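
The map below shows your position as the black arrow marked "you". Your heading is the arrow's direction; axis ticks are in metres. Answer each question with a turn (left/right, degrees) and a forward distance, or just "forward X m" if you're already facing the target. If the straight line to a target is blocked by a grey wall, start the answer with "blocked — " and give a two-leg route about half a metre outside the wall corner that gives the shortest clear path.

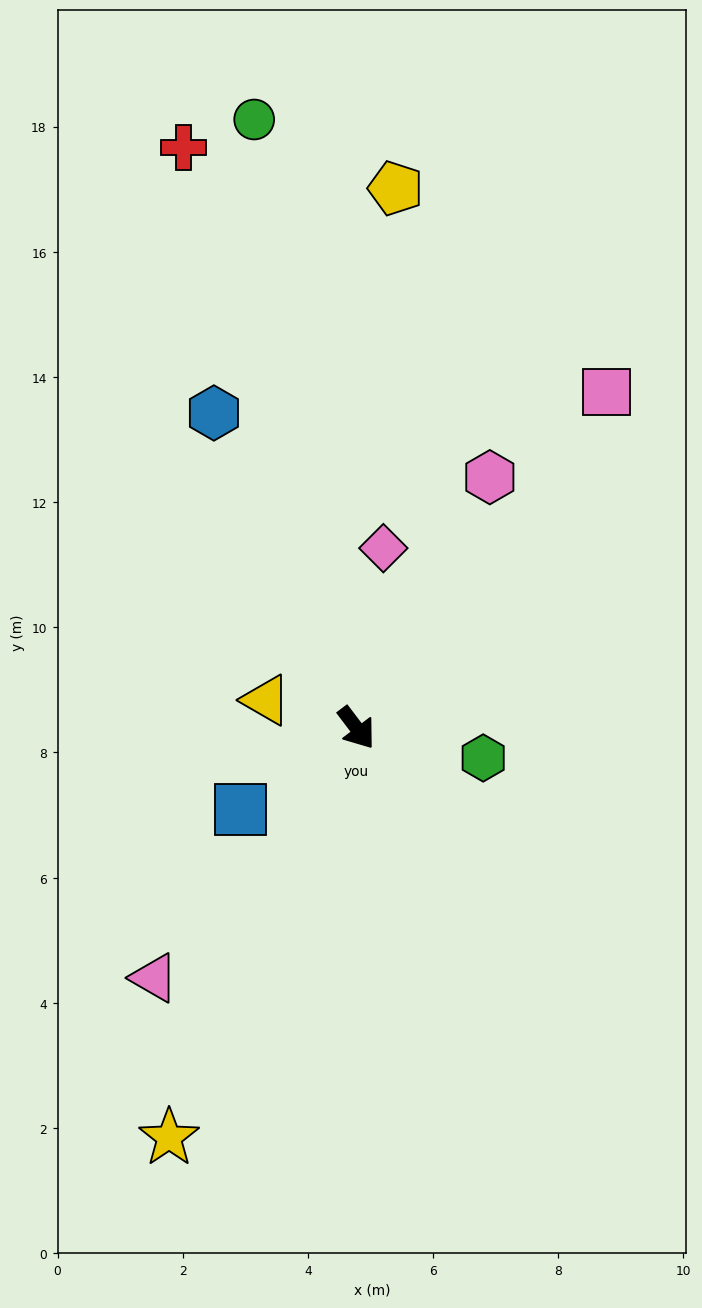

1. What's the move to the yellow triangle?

turn right 144°, forward 1.5 m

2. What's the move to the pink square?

turn left 106°, forward 6.7 m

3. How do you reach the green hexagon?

turn left 40°, forward 2.1 m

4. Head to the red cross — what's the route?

turn left 159°, forward 9.7 m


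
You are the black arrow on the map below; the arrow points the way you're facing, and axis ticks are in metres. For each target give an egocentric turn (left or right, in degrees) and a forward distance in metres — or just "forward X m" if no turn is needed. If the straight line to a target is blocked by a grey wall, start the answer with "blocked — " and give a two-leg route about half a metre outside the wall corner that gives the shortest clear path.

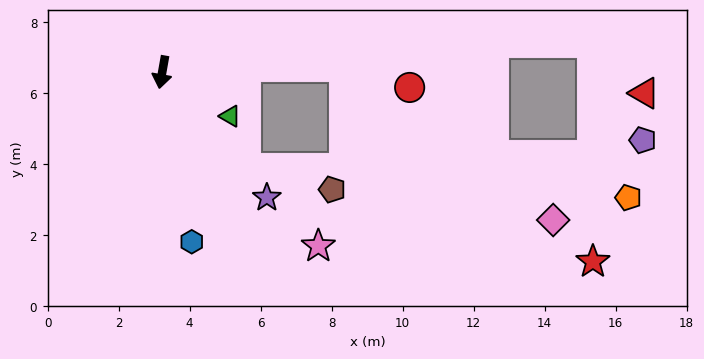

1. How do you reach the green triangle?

turn left 67°, forward 2.3 m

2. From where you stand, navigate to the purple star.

turn left 50°, forward 4.6 m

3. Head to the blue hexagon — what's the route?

turn left 20°, forward 4.8 m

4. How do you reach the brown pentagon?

blocked — turn left 51°, forward 3.6 m, then turn left 35°, forward 2.5 m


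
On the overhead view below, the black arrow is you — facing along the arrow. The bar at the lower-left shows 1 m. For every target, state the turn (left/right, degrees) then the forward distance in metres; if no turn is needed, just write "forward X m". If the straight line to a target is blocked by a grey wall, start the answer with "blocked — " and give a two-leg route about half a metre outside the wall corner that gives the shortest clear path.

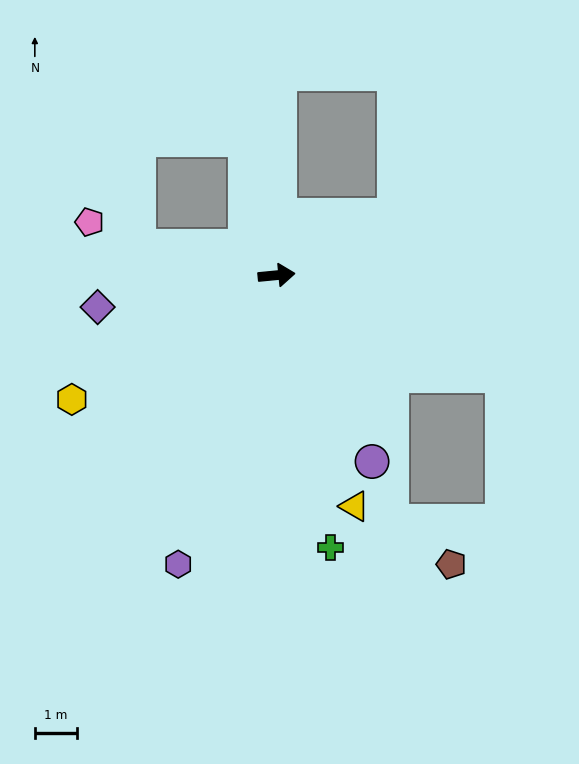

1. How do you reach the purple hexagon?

turn right 114°, forward 7.3 m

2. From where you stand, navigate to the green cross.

turn right 84°, forward 6.6 m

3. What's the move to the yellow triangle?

turn right 77°, forward 5.8 m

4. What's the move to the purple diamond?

turn right 175°, forward 4.3 m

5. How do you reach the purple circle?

turn right 68°, forward 5.0 m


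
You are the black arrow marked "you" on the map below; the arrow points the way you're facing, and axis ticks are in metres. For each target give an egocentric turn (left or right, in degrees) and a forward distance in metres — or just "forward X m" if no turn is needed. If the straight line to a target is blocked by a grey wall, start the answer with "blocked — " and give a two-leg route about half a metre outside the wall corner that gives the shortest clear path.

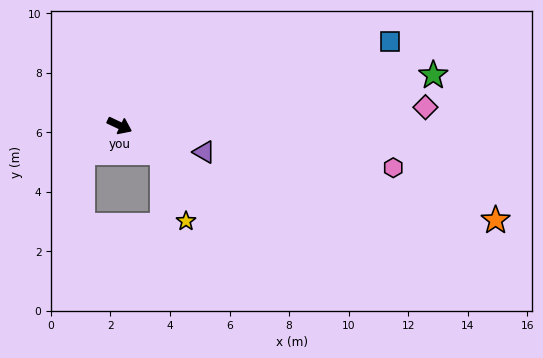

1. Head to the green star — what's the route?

turn left 34°, forward 10.7 m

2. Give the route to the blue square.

turn left 43°, forward 9.5 m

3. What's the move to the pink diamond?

turn left 29°, forward 10.3 m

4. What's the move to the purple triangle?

turn left 8°, forward 3.0 m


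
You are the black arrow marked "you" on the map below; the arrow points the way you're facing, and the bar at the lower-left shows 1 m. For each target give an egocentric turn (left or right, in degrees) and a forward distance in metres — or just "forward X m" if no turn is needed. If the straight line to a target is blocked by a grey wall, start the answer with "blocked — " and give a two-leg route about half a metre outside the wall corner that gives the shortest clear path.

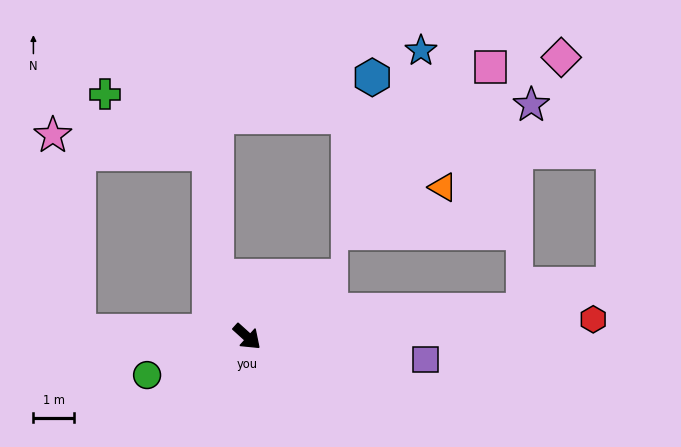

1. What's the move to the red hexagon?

turn left 45°, forward 8.6 m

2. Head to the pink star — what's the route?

blocked — turn right 140°, forward 4.2 m, then turn right 80°, forward 4.9 m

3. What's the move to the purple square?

turn left 35°, forward 4.5 m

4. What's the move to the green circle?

turn right 117°, forward 2.7 m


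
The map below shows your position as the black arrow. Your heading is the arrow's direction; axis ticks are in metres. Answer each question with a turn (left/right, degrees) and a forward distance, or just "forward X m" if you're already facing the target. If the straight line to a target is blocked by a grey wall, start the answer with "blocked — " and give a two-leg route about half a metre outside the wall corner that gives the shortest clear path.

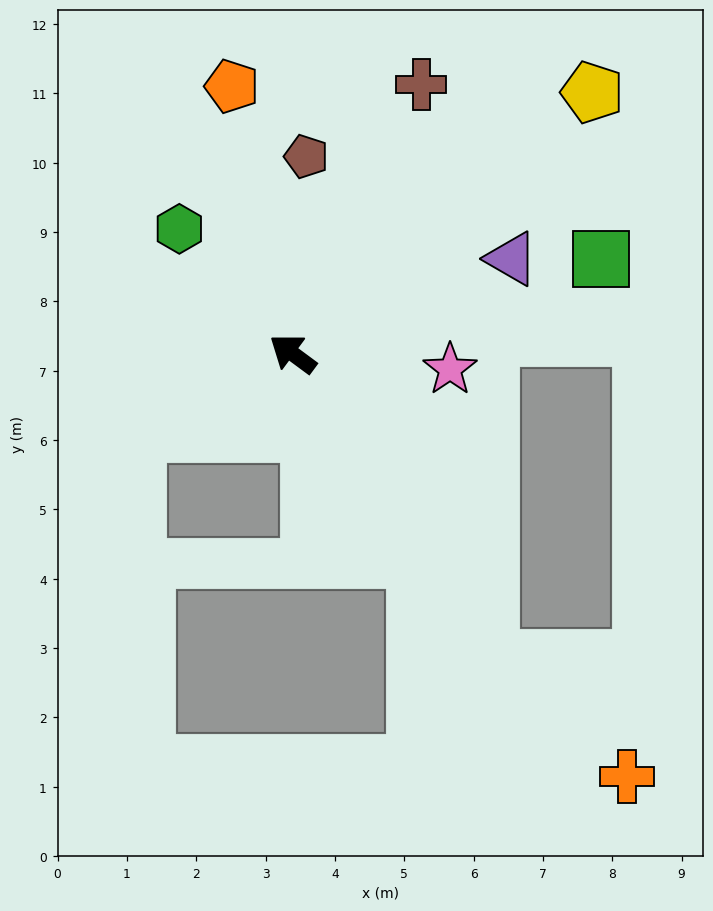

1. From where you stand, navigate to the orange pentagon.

turn right 41°, forward 4.0 m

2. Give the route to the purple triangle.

turn right 120°, forward 3.4 m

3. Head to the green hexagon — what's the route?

turn right 11°, forward 2.4 m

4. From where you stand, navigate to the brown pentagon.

turn right 58°, forward 2.8 m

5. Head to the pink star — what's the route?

turn right 149°, forward 2.3 m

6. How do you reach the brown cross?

turn right 79°, forward 4.3 m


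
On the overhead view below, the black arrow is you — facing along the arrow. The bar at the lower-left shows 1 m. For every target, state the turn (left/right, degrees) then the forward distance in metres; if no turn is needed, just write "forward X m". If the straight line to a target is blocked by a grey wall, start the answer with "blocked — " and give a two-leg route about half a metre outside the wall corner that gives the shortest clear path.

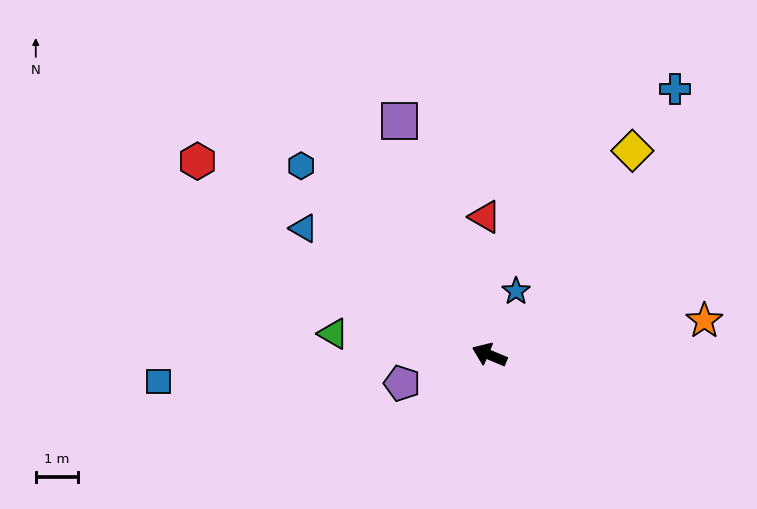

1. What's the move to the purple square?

turn right 46°, forward 6.0 m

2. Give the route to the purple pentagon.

turn left 41°, forward 2.2 m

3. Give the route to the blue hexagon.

turn right 22°, forward 6.4 m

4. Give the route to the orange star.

turn right 148°, forward 5.2 m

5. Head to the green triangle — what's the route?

turn left 15°, forward 3.7 m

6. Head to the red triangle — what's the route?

turn right 65°, forward 3.3 m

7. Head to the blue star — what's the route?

turn right 90°, forward 1.6 m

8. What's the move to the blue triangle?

turn right 12°, forward 5.3 m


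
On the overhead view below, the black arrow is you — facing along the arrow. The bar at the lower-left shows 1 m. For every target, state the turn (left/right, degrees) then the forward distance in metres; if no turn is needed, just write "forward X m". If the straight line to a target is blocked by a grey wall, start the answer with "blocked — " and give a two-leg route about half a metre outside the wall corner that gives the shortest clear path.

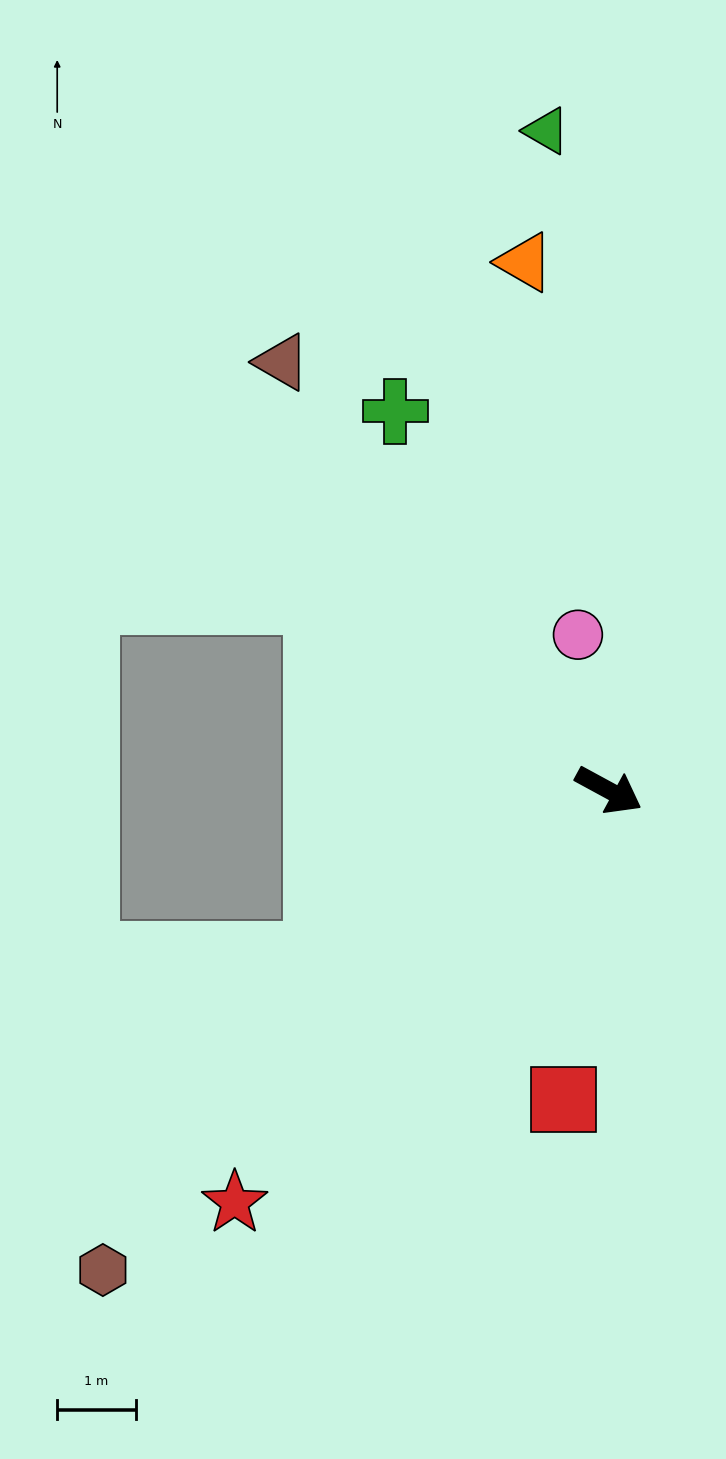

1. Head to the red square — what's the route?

turn right 70°, forward 4.0 m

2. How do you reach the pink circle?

turn left 130°, forward 2.0 m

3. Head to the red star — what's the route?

turn right 104°, forward 7.1 m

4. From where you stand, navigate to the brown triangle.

turn left 156°, forward 6.9 m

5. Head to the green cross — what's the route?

turn left 148°, forward 5.5 m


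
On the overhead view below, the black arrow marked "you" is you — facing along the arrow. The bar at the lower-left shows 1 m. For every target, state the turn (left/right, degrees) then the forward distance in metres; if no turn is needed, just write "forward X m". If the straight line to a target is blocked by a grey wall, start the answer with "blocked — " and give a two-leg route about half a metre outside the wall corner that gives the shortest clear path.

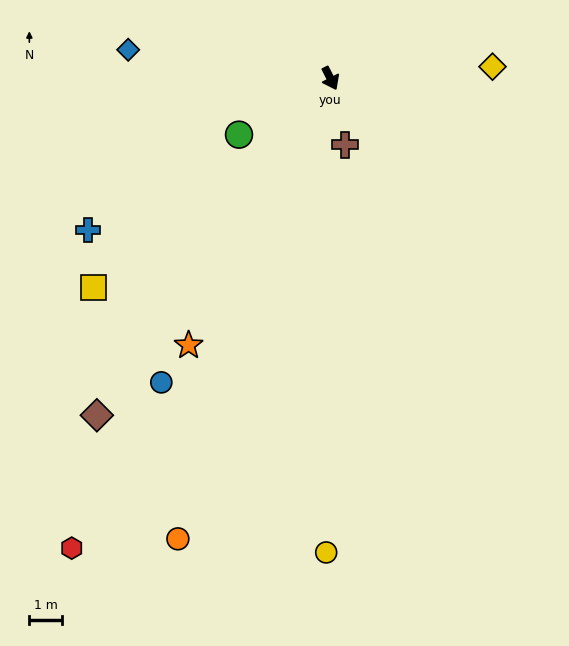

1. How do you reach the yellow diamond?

turn left 67°, forward 5.0 m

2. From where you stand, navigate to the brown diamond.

turn right 62°, forward 12.6 m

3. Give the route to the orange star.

turn right 55°, forward 9.3 m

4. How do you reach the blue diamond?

turn right 125°, forward 6.3 m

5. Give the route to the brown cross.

turn right 14°, forward 2.1 m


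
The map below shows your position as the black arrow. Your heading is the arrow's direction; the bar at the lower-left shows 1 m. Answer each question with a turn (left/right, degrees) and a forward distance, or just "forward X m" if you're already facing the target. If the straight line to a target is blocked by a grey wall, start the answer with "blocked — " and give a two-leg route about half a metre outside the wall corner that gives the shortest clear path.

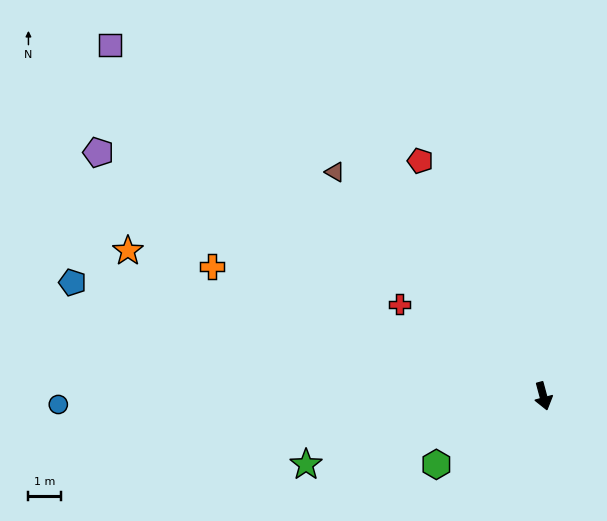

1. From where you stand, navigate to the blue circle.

turn right 104°, forward 14.9 m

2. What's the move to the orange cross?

turn right 126°, forward 10.9 m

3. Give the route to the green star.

turn right 89°, forward 7.6 m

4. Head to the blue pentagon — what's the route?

turn right 119°, forward 14.9 m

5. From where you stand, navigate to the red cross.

turn right 138°, forward 5.2 m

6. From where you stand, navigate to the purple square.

turn right 144°, forward 17.1 m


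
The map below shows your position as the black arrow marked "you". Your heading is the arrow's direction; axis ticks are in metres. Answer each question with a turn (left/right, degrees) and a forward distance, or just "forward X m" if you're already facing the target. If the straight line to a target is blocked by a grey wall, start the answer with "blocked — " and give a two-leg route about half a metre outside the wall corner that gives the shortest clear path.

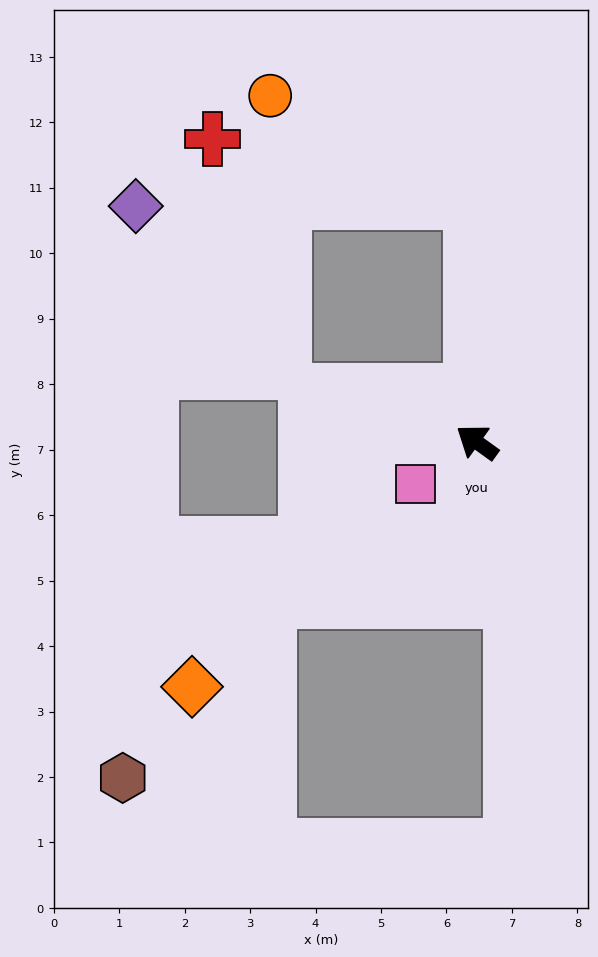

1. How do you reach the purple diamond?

blocked — turn right 53°, forward 3.7 m, then turn left 90°, forward 5.1 m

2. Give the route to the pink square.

turn left 70°, forward 1.1 m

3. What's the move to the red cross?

blocked — turn right 53°, forward 3.7 m, then turn left 75°, forward 4.1 m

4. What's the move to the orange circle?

blocked — turn right 53°, forward 3.7 m, then turn left 61°, forward 3.5 m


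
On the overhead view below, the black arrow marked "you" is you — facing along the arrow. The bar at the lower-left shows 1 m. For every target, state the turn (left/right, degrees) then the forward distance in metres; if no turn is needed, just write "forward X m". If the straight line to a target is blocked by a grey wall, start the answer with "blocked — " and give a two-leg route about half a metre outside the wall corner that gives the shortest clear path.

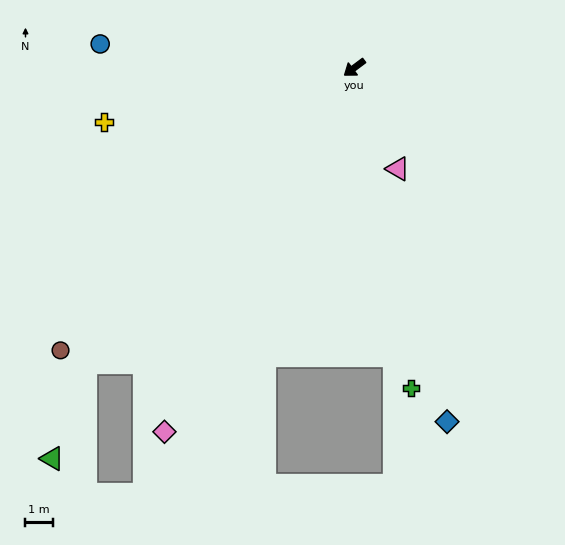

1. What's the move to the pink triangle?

turn left 76°, forward 4.0 m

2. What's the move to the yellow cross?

turn right 25°, forward 9.3 m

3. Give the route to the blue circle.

turn right 42°, forward 9.3 m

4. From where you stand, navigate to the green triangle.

blocked — turn left 11°, forward 14.5 m, then turn left 23°, forward 3.7 m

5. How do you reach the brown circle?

turn left 7°, forward 14.8 m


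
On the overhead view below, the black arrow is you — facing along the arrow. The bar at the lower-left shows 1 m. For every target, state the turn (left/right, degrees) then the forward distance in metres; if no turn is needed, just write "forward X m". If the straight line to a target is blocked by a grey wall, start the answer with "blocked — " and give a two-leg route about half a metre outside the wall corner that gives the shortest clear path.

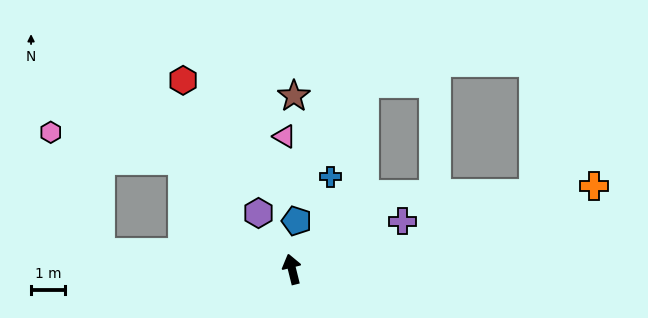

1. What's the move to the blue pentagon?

turn right 19°, forward 1.4 m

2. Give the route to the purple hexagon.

turn left 17°, forward 2.0 m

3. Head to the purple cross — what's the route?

turn right 80°, forward 3.6 m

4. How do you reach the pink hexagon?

blocked — turn left 71°, forward 5.7 m, then turn right 62°, forward 3.9 m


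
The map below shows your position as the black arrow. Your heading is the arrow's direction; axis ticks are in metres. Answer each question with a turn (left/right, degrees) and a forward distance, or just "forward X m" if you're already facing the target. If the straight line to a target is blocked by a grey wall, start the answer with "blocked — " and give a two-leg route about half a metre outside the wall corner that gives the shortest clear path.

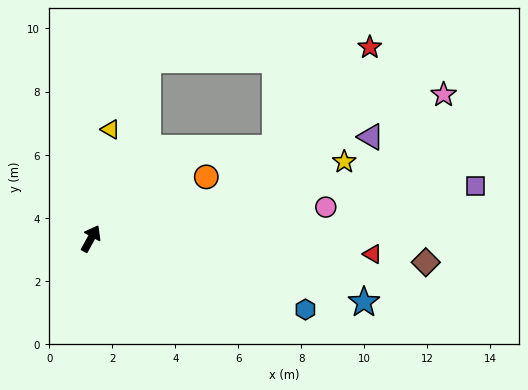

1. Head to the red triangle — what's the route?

turn right 64°, forward 8.9 m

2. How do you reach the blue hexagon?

turn right 79°, forward 7.2 m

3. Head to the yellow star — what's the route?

turn right 44°, forward 8.4 m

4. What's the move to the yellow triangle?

turn left 19°, forward 3.5 m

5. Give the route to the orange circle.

turn right 33°, forward 4.1 m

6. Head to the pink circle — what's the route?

turn right 53°, forward 7.5 m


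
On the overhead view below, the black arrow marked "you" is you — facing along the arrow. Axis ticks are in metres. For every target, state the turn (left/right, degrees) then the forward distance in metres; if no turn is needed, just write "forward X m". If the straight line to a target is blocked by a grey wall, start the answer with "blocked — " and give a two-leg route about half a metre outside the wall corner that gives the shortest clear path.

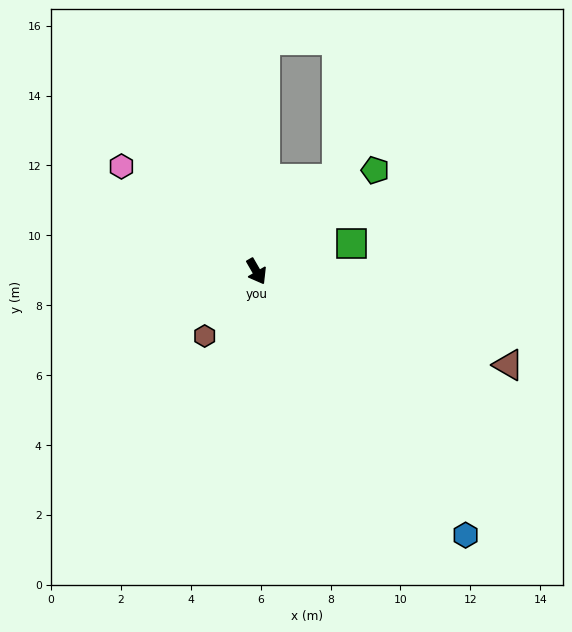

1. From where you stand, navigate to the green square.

turn left 76°, forward 2.8 m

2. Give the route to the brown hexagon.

turn right 69°, forward 2.4 m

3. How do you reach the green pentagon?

turn left 100°, forward 4.5 m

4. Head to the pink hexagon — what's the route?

turn right 158°, forward 4.9 m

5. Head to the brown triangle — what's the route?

turn left 40°, forward 7.7 m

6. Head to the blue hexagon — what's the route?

turn left 8°, forward 9.6 m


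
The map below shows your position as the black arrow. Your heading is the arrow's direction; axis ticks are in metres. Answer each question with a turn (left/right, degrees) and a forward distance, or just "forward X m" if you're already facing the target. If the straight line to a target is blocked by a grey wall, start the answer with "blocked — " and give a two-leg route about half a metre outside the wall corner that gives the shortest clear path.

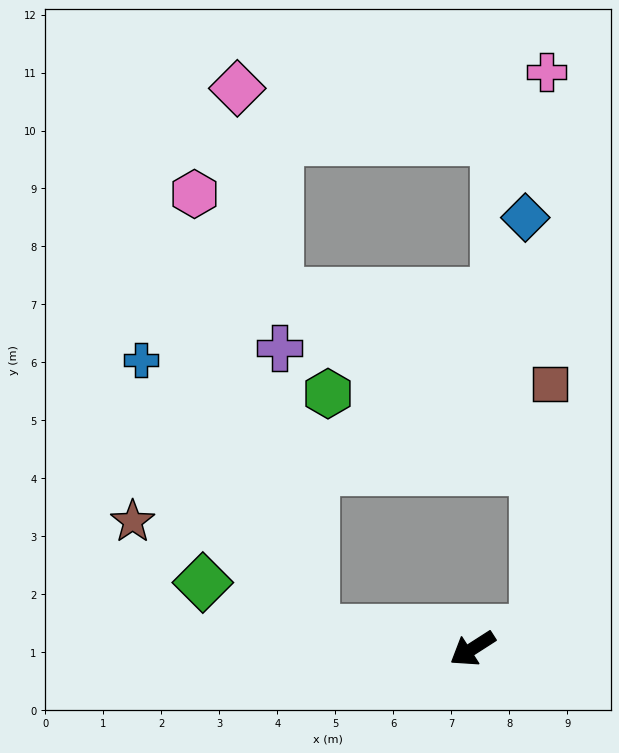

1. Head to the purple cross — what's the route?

blocked — turn right 40°, forward 2.7 m, then turn right 76°, forward 4.9 m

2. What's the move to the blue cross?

blocked — turn right 40°, forward 2.7 m, then turn right 50°, forward 5.5 m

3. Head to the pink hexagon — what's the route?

blocked — turn right 40°, forward 2.7 m, then turn right 67°, forward 7.8 m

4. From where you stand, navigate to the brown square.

blocked — turn left 165°, forward 1.1 m, then turn left 69°, forward 4.2 m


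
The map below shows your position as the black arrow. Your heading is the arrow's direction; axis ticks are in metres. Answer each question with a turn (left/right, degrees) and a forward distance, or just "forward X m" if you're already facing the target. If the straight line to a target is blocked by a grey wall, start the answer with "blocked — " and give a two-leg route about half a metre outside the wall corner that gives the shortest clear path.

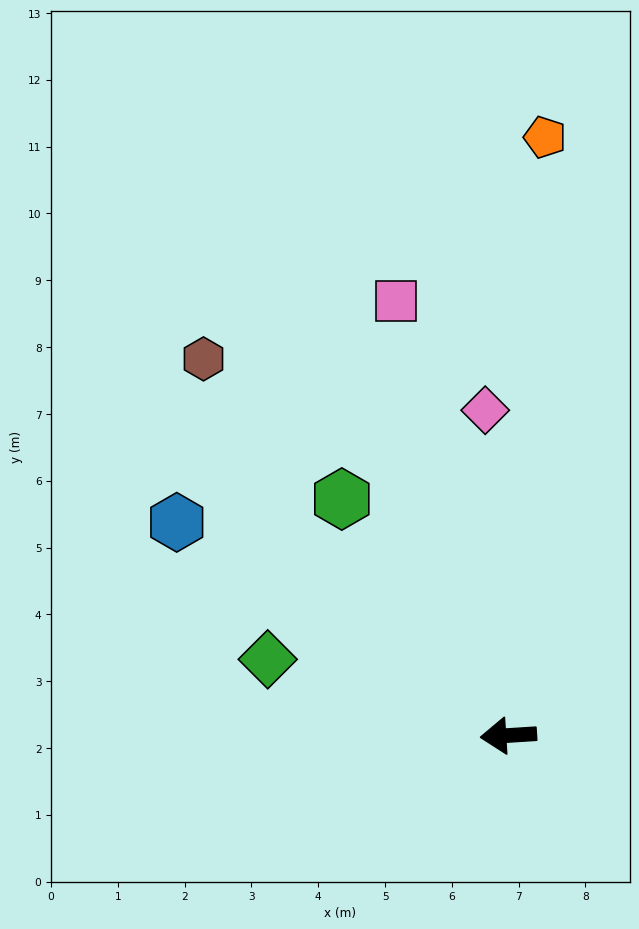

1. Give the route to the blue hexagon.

turn right 36°, forward 5.9 m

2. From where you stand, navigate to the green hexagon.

turn right 58°, forward 4.3 m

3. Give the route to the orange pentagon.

turn right 97°, forward 9.0 m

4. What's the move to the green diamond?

turn right 21°, forward 3.8 m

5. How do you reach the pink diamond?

turn right 90°, forward 4.9 m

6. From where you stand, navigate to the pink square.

turn right 79°, forward 6.7 m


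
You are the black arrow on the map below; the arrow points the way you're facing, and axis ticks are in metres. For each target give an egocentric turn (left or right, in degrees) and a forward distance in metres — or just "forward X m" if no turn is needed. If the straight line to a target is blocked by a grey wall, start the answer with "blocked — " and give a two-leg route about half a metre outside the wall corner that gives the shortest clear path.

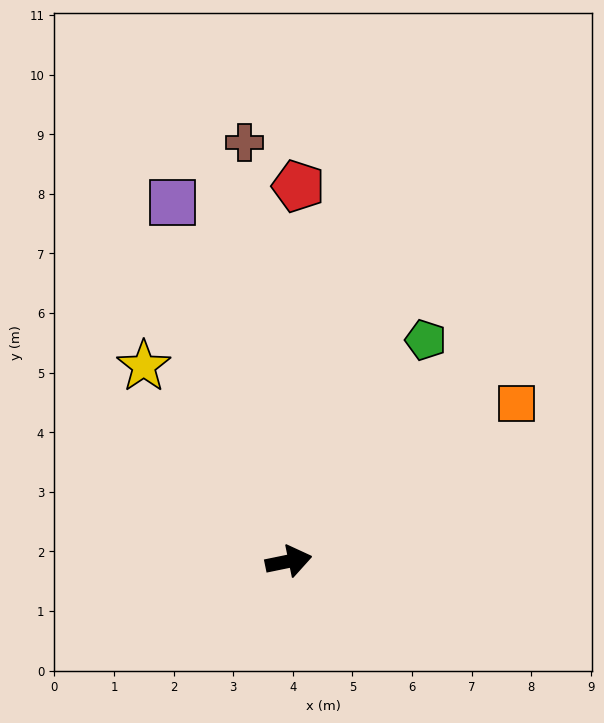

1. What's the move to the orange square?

turn left 23°, forward 4.7 m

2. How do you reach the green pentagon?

turn left 47°, forward 4.4 m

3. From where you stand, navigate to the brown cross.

turn left 84°, forward 7.1 m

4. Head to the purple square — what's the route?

turn left 96°, forward 6.3 m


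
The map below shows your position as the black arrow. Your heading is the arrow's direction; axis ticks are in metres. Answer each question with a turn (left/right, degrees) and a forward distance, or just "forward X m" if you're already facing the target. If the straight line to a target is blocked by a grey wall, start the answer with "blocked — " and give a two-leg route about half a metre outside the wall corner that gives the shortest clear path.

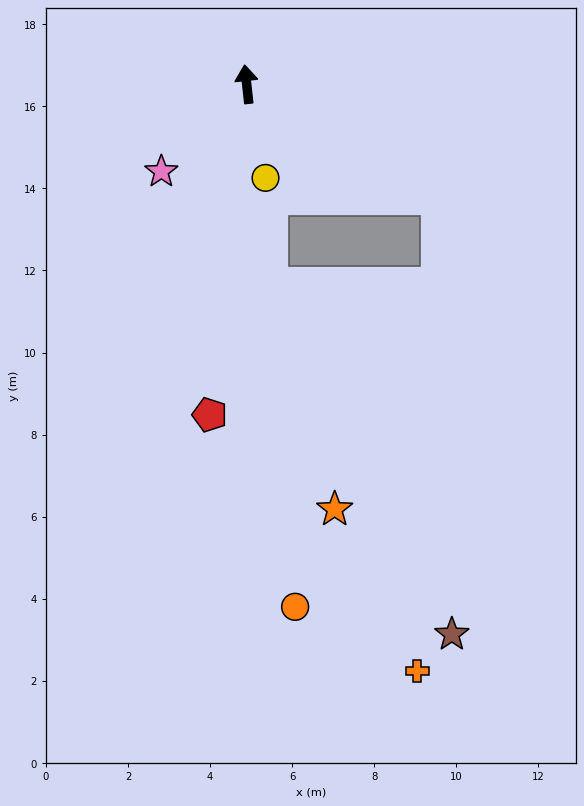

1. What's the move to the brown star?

blocked — turn right 127°, forward 5.4 m, then turn right 57°, forward 10.7 m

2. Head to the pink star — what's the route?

turn left 129°, forward 3.0 m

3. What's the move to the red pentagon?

turn left 167°, forward 8.1 m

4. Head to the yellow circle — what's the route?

turn right 175°, forward 2.3 m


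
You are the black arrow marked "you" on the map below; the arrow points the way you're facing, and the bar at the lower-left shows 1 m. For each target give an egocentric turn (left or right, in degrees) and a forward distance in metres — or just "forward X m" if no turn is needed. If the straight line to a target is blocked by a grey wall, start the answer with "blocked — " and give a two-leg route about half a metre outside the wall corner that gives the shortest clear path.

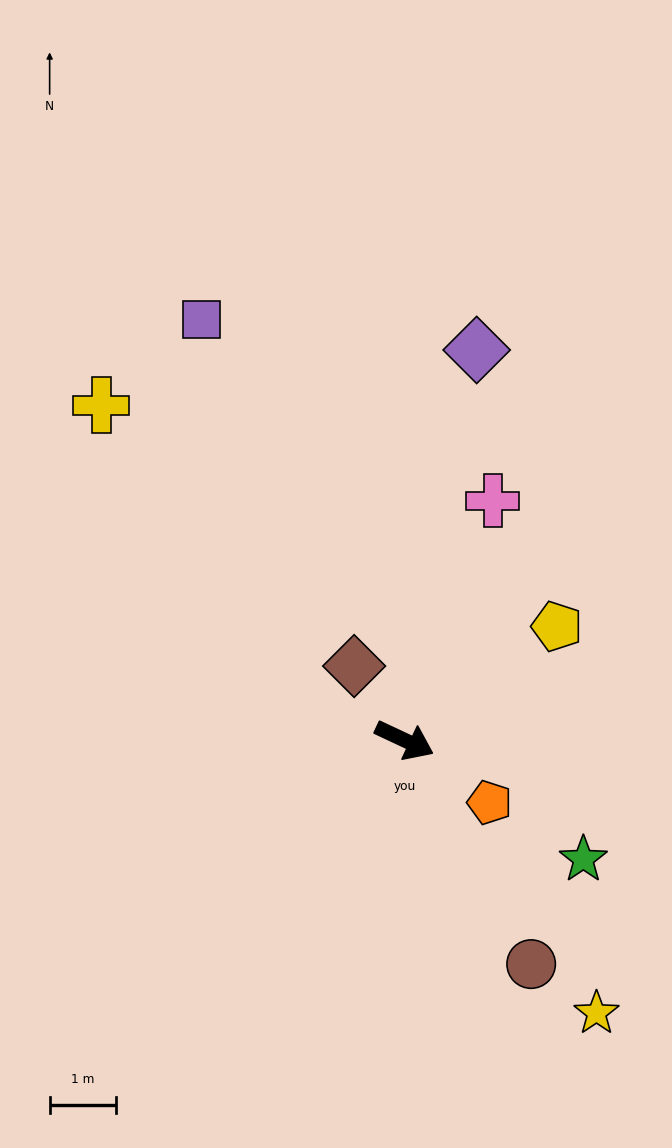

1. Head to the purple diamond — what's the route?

turn left 105°, forward 6.0 m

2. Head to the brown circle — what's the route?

turn right 35°, forward 3.9 m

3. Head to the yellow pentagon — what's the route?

turn left 62°, forward 2.9 m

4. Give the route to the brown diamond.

turn left 149°, forward 1.3 m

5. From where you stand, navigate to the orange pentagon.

turn right 11°, forward 1.6 m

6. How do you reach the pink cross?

turn left 95°, forward 3.8 m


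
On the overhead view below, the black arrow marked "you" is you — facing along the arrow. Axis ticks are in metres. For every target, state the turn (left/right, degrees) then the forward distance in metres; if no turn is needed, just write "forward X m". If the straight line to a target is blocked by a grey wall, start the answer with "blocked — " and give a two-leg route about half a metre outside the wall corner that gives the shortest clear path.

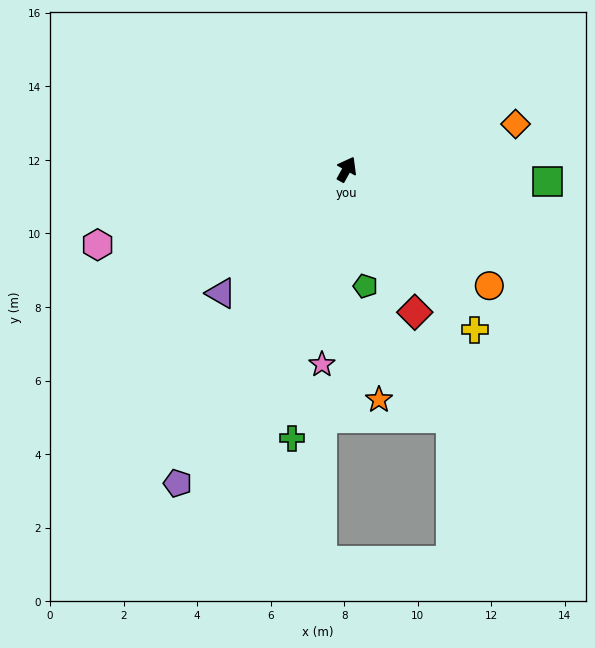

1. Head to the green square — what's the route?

turn right 65°, forward 5.5 m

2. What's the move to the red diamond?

turn right 126°, forward 4.3 m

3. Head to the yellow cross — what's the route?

turn right 112°, forward 5.6 m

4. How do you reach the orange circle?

turn right 100°, forward 5.0 m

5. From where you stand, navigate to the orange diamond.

turn right 46°, forward 4.8 m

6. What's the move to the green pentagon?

turn right 142°, forward 3.2 m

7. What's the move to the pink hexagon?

turn left 136°, forward 7.1 m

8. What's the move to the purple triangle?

turn left 164°, forward 4.8 m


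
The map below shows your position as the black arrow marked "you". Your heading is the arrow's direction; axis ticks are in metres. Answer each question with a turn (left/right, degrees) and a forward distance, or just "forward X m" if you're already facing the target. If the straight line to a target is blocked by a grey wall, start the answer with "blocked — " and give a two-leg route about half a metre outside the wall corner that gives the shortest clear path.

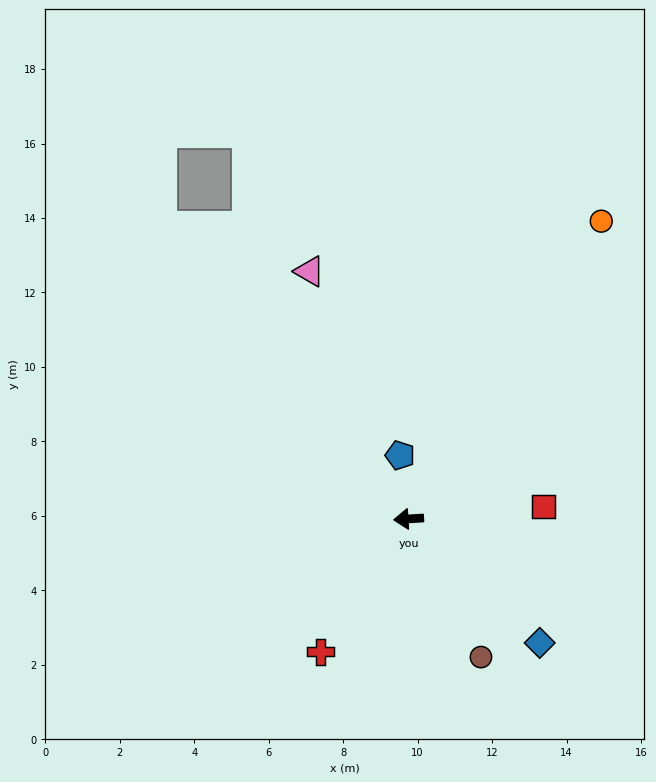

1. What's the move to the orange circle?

turn right 126°, forward 9.5 m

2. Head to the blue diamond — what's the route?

turn left 133°, forward 4.8 m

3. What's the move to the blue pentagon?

turn right 86°, forward 1.7 m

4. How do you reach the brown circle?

turn left 114°, forward 4.2 m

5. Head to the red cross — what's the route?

turn left 53°, forward 4.3 m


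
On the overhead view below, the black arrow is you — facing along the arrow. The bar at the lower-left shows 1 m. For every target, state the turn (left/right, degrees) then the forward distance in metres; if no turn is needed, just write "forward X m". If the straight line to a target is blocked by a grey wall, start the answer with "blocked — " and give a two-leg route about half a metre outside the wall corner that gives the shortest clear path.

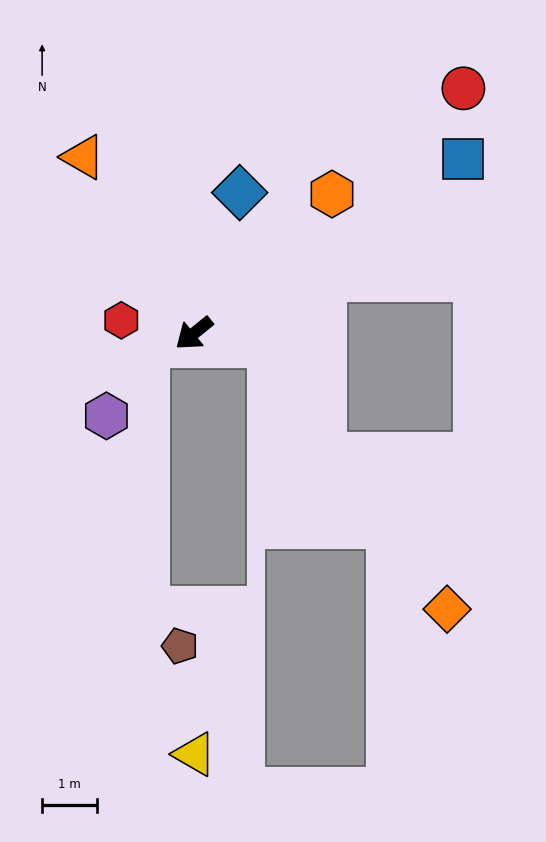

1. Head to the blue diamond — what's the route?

turn right 147°, forward 2.7 m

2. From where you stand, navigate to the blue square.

turn left 174°, forward 5.9 m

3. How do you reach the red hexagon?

turn right 49°, forward 1.4 m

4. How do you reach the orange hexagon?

turn right 174°, forward 3.6 m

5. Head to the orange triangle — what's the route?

turn right 97°, forward 3.8 m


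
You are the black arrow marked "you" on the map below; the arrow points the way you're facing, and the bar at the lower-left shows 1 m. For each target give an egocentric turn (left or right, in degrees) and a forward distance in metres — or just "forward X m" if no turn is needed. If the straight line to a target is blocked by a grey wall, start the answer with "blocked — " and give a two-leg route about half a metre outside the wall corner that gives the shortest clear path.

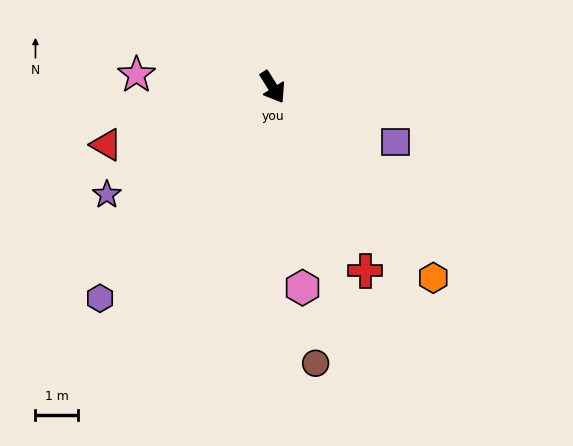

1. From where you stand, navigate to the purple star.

turn right 89°, forward 4.6 m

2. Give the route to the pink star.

turn right 127°, forward 3.2 m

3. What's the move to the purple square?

turn left 34°, forward 3.2 m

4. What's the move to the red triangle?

turn right 103°, forward 4.1 m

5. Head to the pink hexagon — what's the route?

turn right 24°, forward 4.8 m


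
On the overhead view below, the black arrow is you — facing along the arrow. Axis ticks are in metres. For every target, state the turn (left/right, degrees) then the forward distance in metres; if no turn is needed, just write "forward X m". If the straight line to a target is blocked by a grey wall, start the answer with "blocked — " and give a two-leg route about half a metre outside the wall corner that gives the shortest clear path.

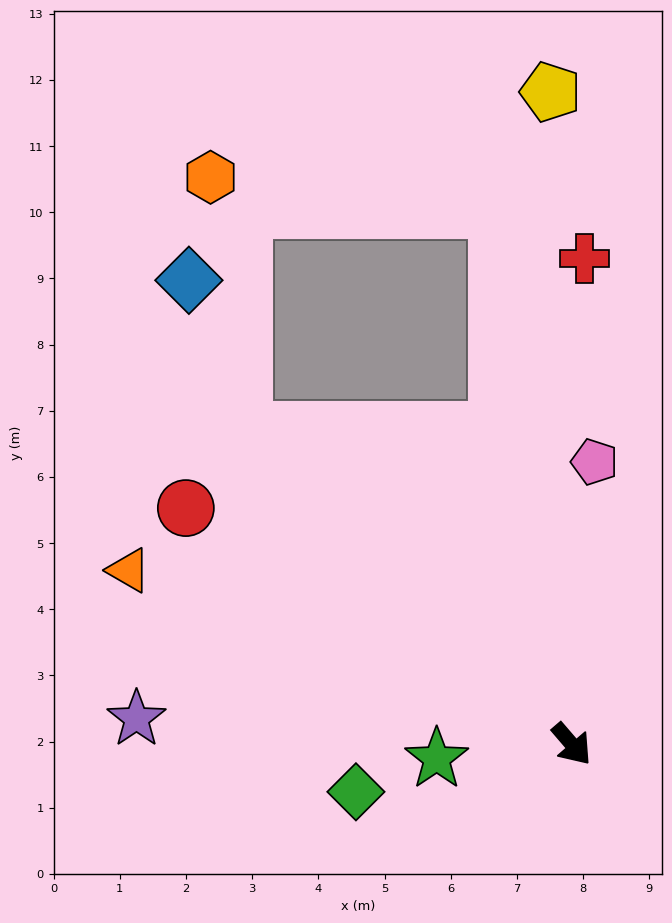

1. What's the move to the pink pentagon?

turn left 135°, forward 4.3 m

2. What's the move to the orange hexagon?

blocked — turn left 147°, forward 8.1 m, then turn left 76°, forward 4.4 m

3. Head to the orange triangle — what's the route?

turn right 152°, forward 7.2 m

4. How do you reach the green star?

turn right 125°, forward 2.1 m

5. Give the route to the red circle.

turn right 162°, forward 6.8 m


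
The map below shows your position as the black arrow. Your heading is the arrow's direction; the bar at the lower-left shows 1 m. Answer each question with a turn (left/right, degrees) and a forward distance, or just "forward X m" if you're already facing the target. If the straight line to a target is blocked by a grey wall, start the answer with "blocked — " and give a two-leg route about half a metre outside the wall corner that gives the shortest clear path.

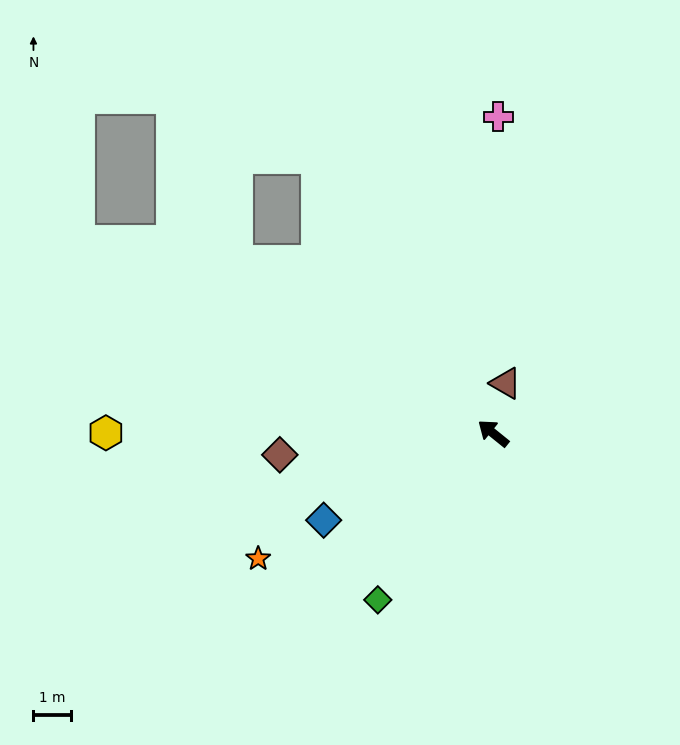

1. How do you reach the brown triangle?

turn right 65°, forward 1.4 m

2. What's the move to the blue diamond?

turn left 66°, forward 5.1 m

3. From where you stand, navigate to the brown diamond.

turn left 45°, forward 5.7 m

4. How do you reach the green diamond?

turn left 94°, forward 5.4 m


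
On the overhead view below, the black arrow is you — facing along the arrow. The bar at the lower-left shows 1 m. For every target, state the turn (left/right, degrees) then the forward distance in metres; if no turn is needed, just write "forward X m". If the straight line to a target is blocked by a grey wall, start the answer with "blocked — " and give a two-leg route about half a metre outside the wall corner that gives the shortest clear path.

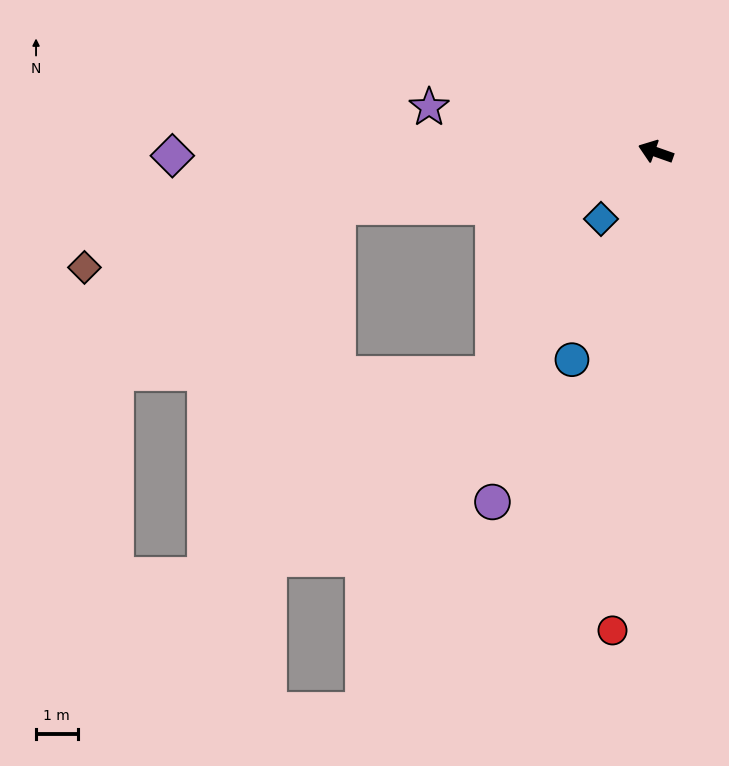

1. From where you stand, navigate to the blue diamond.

turn left 70°, forward 2.1 m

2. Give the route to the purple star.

turn left 8°, forward 5.6 m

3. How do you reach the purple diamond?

turn left 20°, forward 11.6 m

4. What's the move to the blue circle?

turn left 87°, forward 5.4 m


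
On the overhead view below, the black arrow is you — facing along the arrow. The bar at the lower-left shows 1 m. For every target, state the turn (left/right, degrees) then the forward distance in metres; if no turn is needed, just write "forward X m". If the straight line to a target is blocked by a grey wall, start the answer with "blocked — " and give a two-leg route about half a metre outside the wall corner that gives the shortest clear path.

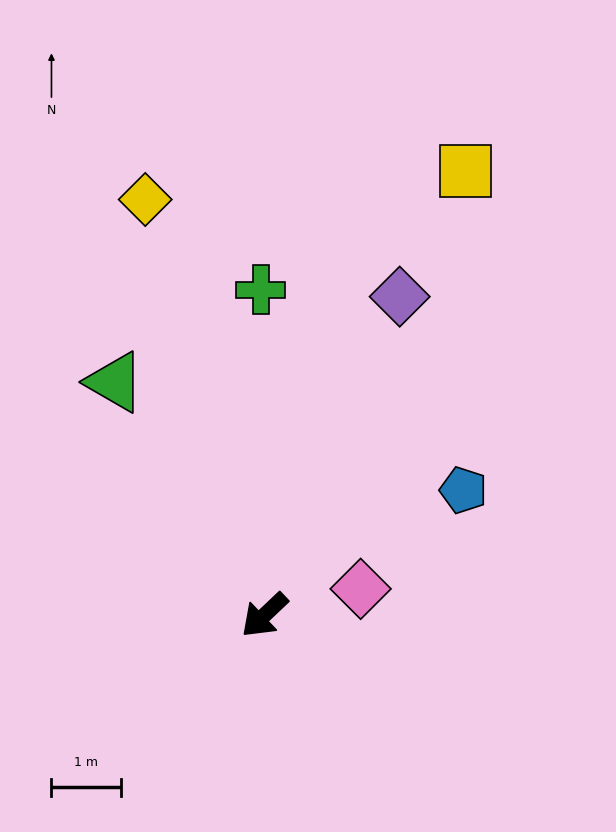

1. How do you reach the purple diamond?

turn right 156°, forward 5.0 m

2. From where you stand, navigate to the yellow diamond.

turn right 117°, forward 6.3 m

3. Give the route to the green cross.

turn right 133°, forward 4.7 m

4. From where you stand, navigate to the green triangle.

turn right 101°, forward 4.0 m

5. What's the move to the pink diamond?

turn left 152°, forward 1.4 m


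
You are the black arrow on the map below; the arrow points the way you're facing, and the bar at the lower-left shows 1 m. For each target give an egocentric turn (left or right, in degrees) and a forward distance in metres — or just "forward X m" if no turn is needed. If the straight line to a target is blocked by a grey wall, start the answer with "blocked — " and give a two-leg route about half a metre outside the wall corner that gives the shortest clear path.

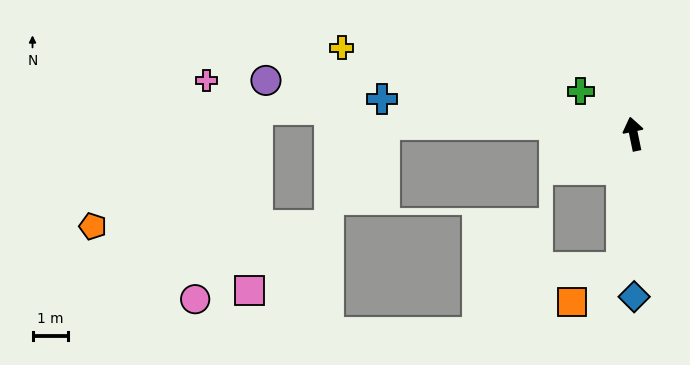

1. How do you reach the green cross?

turn left 39°, forward 1.9 m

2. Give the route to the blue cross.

turn left 70°, forward 7.1 m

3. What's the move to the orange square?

blocked — turn left 163°, forward 3.7 m, then turn right 49°, forward 1.7 m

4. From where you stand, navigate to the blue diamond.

turn left 169°, forward 4.5 m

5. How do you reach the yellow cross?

turn left 62°, forward 8.5 m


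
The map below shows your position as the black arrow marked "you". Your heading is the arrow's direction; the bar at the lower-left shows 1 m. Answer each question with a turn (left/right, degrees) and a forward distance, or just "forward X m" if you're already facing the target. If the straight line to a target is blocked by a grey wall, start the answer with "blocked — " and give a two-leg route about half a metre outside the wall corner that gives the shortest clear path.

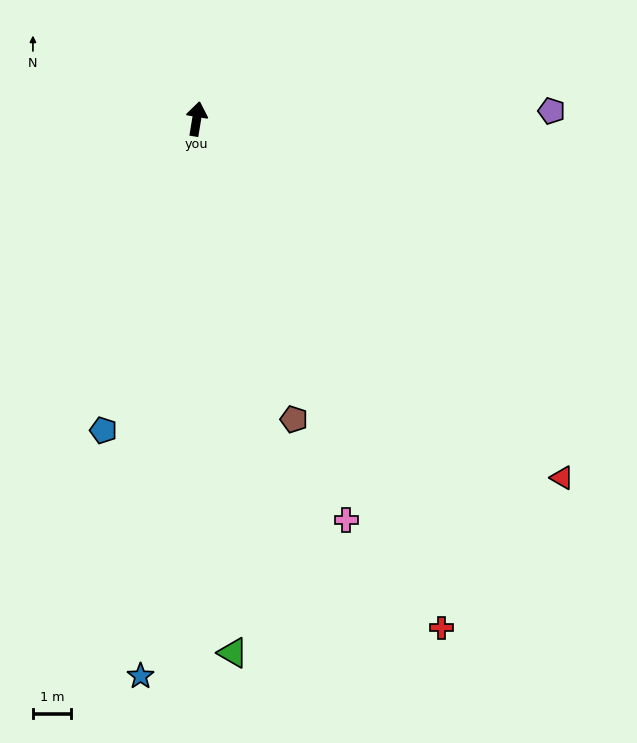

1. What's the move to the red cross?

turn right 145°, forward 14.9 m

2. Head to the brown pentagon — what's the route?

turn right 153°, forward 8.3 m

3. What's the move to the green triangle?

turn right 167°, forward 14.1 m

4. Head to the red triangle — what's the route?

turn right 125°, forward 13.5 m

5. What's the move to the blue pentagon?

turn left 173°, forward 8.6 m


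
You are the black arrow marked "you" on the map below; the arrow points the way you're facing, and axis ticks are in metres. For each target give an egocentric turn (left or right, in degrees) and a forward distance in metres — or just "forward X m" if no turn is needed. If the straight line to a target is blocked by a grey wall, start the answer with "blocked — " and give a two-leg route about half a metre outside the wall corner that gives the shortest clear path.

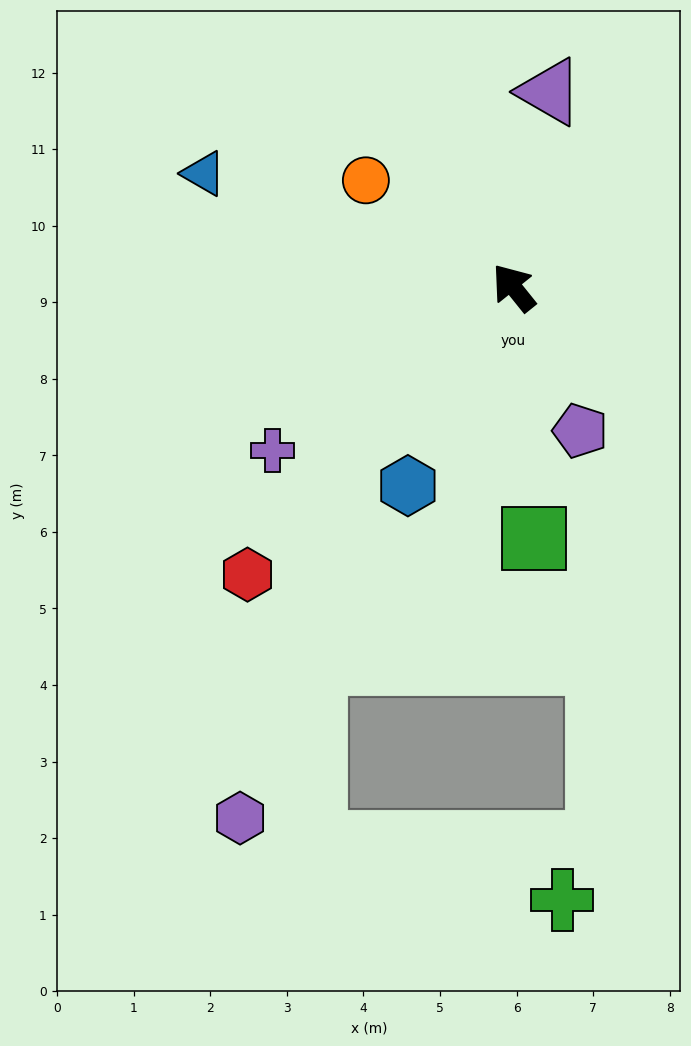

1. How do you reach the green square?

turn left 146°, forward 3.3 m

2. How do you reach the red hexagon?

turn left 98°, forward 5.1 m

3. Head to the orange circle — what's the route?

turn left 15°, forward 2.4 m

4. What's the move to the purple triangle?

turn right 49°, forward 2.6 m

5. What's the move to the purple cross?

turn left 85°, forward 3.8 m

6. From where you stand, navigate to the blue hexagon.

turn left 113°, forward 2.9 m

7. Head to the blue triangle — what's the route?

turn left 31°, forward 4.3 m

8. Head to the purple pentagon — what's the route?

turn left 166°, forward 2.1 m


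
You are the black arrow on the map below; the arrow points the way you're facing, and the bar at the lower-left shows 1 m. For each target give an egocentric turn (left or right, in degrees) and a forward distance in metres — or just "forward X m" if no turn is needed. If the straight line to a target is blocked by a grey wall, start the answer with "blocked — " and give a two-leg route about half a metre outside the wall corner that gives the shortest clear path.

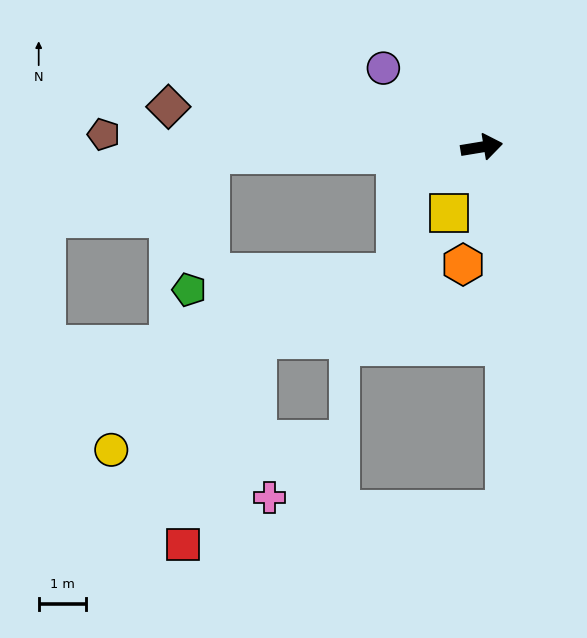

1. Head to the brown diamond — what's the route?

turn left 163°, forward 6.7 m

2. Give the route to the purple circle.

turn left 132°, forward 2.7 m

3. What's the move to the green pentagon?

blocked — turn left 172°, forward 5.7 m, then turn left 80°, forward 2.9 m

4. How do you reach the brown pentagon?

turn left 169°, forward 8.0 m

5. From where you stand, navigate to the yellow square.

turn right 126°, forward 1.6 m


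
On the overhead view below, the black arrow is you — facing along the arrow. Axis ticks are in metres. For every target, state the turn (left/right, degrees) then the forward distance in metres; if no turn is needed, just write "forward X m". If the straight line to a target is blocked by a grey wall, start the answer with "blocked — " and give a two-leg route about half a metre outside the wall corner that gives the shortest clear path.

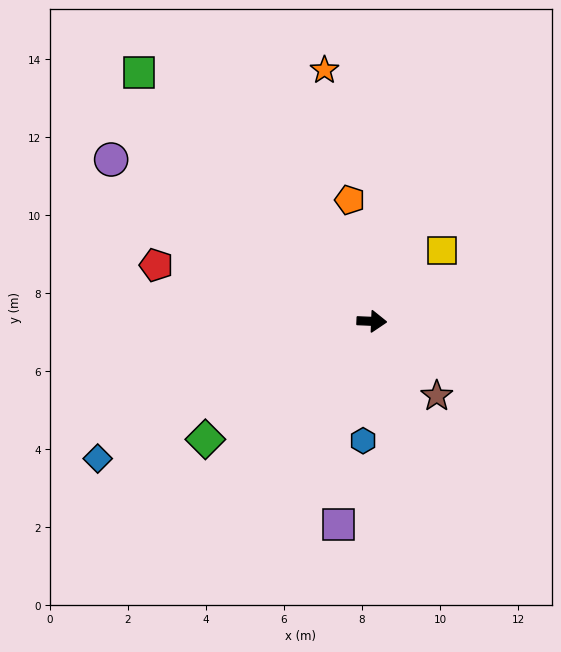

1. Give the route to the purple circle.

turn left 151°, forward 7.9 m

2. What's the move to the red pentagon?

turn left 168°, forward 5.7 m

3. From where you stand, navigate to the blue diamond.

turn right 151°, forward 7.9 m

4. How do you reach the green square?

turn left 135°, forward 8.7 m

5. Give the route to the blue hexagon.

turn right 92°, forward 3.1 m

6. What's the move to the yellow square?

turn left 48°, forward 2.6 m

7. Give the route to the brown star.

turn right 47°, forward 2.5 m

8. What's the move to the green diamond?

turn right 142°, forward 5.2 m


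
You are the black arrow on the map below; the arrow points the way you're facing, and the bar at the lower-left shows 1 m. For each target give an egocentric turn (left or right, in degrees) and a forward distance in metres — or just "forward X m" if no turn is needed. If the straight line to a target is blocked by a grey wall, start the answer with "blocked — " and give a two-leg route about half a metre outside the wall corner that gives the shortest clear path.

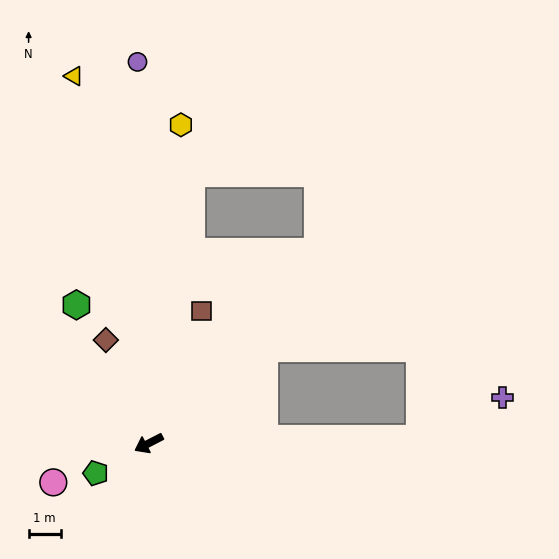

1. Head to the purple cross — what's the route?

blocked — turn left 154°, forward 8.4 m, then turn left 25°, forward 2.9 m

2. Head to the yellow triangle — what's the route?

turn right 106°, forward 11.6 m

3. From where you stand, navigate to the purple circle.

turn right 116°, forward 11.9 m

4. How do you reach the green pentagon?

turn left 2°, forward 1.9 m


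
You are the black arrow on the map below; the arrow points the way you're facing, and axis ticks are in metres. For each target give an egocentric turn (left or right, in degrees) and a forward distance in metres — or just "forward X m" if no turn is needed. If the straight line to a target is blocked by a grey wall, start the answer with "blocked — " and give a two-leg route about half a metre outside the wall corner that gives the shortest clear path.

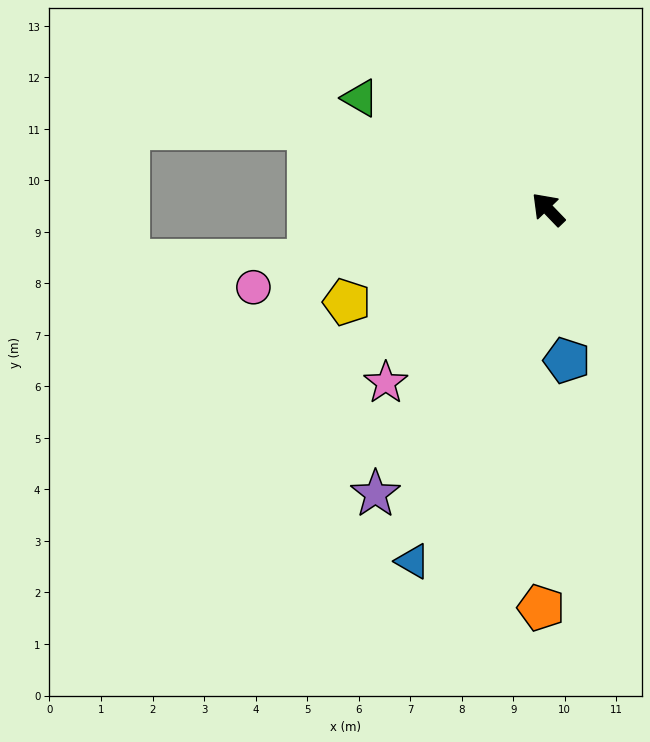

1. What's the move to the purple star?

turn left 105°, forward 6.5 m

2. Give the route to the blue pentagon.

turn left 143°, forward 3.0 m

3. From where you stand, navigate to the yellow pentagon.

turn left 71°, forward 4.3 m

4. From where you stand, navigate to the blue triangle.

turn left 115°, forward 7.3 m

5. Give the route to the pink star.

turn left 93°, forward 4.6 m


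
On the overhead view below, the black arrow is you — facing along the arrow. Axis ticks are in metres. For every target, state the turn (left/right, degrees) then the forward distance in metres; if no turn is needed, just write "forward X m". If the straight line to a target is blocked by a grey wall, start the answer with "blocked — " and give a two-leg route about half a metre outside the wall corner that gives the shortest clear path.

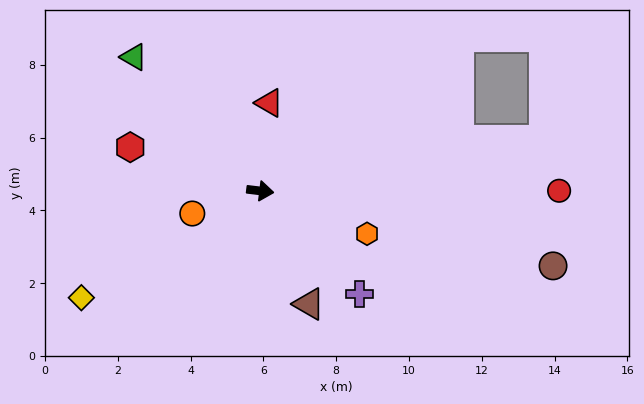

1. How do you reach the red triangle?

turn left 91°, forward 2.4 m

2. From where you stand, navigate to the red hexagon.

turn left 168°, forward 3.8 m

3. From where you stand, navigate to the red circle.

turn left 7°, forward 8.2 m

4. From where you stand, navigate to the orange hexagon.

turn right 15°, forward 3.2 m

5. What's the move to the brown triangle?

turn right 60°, forward 3.4 m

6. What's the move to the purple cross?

turn right 39°, forward 3.9 m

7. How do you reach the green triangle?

turn left 140°, forward 5.1 m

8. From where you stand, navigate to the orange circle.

turn right 155°, forward 2.0 m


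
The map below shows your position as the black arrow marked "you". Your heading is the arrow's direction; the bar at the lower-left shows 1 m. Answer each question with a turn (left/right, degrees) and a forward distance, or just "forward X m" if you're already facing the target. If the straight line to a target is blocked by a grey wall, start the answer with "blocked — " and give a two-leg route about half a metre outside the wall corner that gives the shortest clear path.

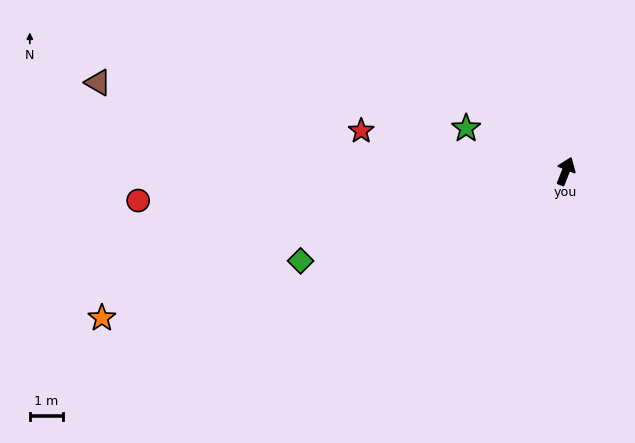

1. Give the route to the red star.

turn left 100°, forward 6.3 m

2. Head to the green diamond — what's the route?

turn left 130°, forward 8.5 m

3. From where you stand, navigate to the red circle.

turn left 115°, forward 13.0 m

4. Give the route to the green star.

turn left 88°, forward 3.3 m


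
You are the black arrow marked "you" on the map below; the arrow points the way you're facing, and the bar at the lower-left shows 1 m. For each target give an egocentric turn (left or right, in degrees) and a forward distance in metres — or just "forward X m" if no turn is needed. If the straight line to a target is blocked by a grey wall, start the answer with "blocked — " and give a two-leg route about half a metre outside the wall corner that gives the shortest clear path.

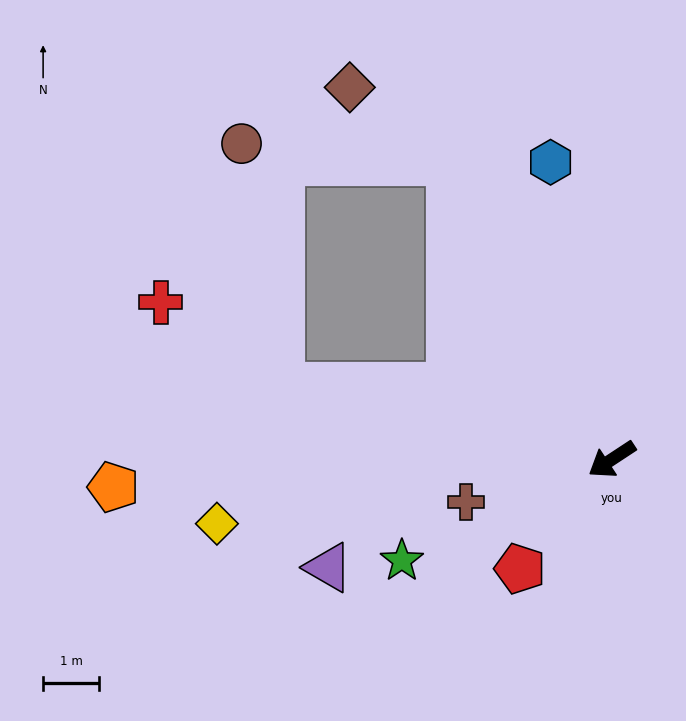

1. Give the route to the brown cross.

turn right 17°, forward 2.7 m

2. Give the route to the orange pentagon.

turn right 30°, forward 8.9 m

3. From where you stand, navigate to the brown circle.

blocked — turn right 95°, forward 6.0 m, then turn left 57°, forward 3.7 m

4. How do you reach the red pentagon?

turn left 17°, forward 2.5 m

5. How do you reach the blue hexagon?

turn right 112°, forward 5.4 m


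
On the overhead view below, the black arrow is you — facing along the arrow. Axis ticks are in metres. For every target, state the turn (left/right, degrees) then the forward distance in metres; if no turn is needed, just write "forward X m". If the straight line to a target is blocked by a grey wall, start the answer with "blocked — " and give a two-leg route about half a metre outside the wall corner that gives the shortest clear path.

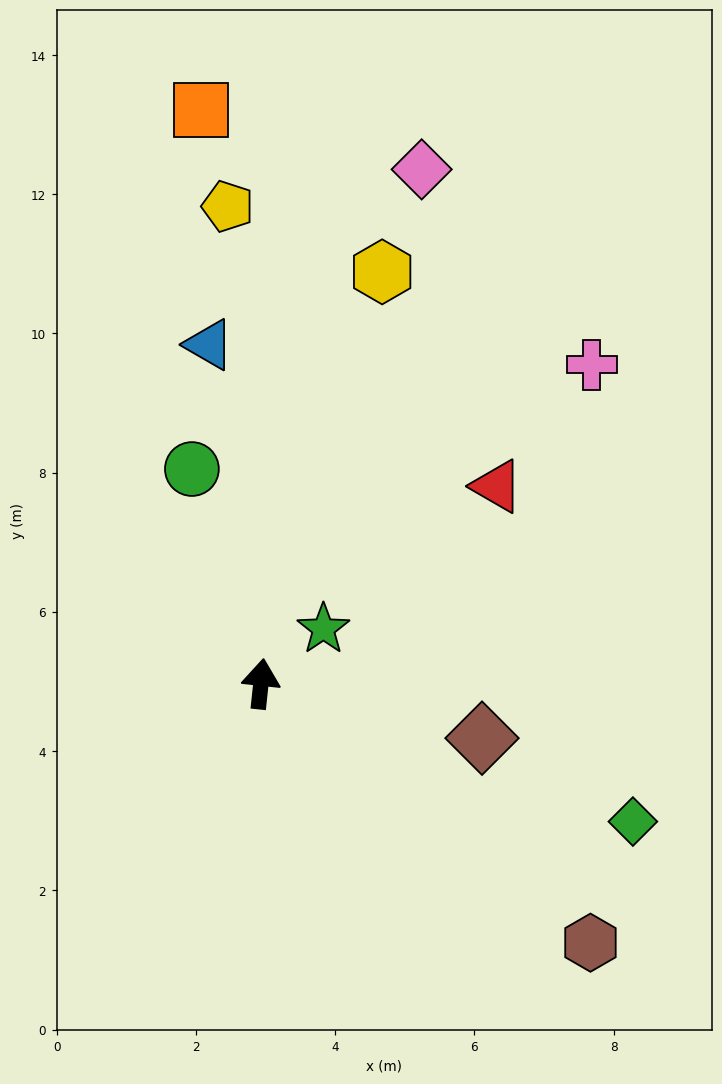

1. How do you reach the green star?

turn right 43°, forward 1.2 m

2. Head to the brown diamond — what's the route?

turn right 98°, forward 3.3 m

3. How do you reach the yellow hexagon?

turn right 10°, forward 6.2 m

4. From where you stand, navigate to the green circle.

turn left 24°, forward 3.2 m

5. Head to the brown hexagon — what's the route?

turn right 122°, forward 6.0 m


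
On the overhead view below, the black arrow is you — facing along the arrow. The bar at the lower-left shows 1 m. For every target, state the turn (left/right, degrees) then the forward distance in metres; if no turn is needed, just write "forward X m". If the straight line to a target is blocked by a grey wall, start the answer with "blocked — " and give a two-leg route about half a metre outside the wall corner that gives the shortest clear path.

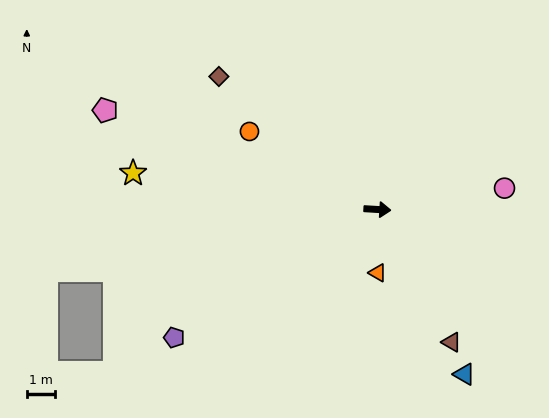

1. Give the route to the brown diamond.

turn left 143°, forward 7.4 m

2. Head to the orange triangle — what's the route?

turn right 86°, forward 2.3 m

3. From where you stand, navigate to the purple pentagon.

turn right 144°, forward 8.5 m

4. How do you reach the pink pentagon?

turn left 163°, forward 10.3 m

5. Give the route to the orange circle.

turn left 152°, forward 5.3 m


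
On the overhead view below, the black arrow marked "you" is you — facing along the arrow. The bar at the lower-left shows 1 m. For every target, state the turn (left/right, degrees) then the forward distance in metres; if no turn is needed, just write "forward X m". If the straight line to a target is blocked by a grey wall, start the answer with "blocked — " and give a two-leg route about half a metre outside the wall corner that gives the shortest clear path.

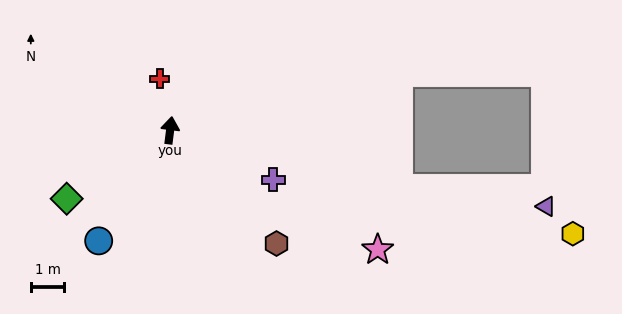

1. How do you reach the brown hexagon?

turn right 130°, forward 4.7 m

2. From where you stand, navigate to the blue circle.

turn left 154°, forward 4.0 m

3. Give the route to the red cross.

turn left 19°, forward 1.6 m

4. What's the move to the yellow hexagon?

turn right 97°, forward 12.5 m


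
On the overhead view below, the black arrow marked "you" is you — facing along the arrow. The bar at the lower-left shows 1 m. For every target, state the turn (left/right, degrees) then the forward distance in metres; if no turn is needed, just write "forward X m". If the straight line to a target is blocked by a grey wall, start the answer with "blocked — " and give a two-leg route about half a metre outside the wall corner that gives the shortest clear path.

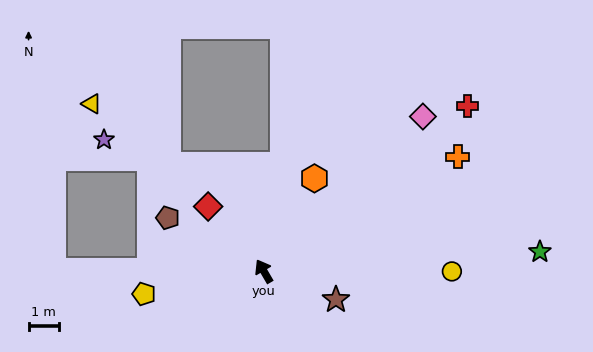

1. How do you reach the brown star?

turn right 142°, forward 2.5 m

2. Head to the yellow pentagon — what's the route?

turn left 71°, forward 4.0 m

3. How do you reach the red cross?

turn right 81°, forward 8.6 m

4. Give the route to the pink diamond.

turn right 76°, forward 7.3 m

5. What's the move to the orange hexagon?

turn right 59°, forward 3.5 m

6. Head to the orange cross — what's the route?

turn right 90°, forward 7.4 m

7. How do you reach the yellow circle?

turn right 120°, forward 6.2 m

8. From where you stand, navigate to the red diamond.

turn left 10°, forward 2.8 m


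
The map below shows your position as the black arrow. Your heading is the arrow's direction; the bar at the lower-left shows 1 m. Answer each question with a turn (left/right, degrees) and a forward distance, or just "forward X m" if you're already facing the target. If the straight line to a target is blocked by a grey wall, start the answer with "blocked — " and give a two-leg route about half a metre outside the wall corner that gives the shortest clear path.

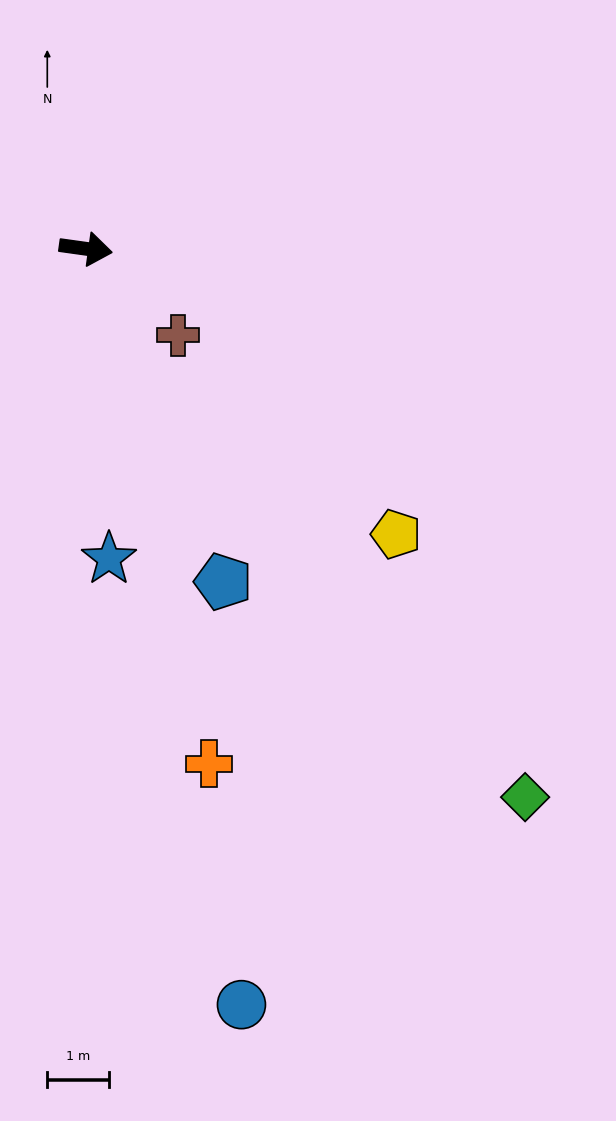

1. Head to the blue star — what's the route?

turn right 78°, forward 5.0 m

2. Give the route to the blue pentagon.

turn right 60°, forward 5.8 m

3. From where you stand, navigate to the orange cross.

turn right 69°, forward 8.5 m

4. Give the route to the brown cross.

turn right 35°, forward 2.0 m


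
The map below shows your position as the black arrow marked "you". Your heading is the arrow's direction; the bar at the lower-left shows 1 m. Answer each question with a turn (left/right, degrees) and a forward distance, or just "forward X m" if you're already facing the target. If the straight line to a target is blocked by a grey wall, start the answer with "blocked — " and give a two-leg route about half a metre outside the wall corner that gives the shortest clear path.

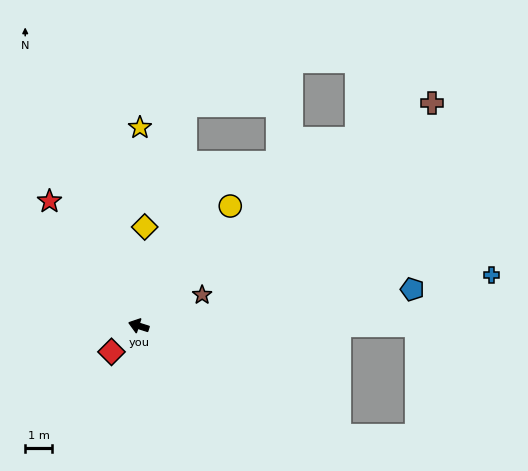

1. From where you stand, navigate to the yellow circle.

turn right 110°, forward 5.6 m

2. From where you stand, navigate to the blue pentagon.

turn right 155°, forward 10.3 m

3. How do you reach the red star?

turn right 37°, forward 5.7 m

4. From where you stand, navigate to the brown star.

turn right 136°, forward 2.6 m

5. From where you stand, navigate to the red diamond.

turn left 61°, forward 1.4 m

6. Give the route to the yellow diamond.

turn right 76°, forward 3.7 m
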